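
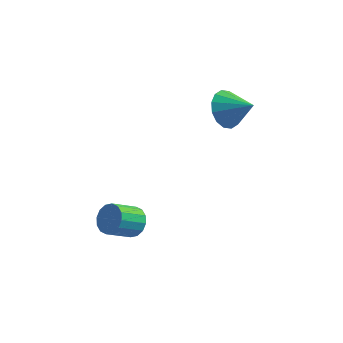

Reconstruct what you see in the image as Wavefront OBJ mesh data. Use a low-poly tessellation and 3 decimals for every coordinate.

v -2.676 -3.014 -3.058
v -2.312 -3.613 -3.377
v -3.079 -4.504 -2.581
v -3.444 -3.906 -2.262
v -2.093 -3.517 -3.058
v -2.86 -4.408 -2.262
v -2.03 -3.286 -2.74
v -2.797 -4.177 -1.943
v -2.141 -2.982 -2.506
v -2.908 -3.873 -1.71
v -2.395 -2.687 -2.421
v -3.162 -3.578 -1.624
v -2.724 -2.48 -2.506
v -3.491 -3.371 -1.71
v -3.041 -2.416 -2.739
v -3.808 -3.307 -1.943
v -3.26 -2.512 -3.058
v -4.027 -3.403 -2.262
v -3.323 -2.743 -3.377
v -4.09 -3.634 -2.58
v -3.212 -3.047 -3.61
v -3.979 -3.938 -2.814
v -2.958 -3.342 -3.696
v -3.725 -4.233 -2.899
v -2.629 -3.549 -3.61
v -3.396 -4.44 -2.814
v 0.401 0.329 2.495
v 0.918 0.317 1.639
v 1.639 0.071 3.245
v 0.927 0.811 1.794
v 0.795 1.176 2.137
v 0.558 1.314 2.576
v 0.279 1.188 2.993
v 0.032 0.832 3.277
v -0.115 0.341 3.351
v -0.124 -0.153 3.196
v 0.007 -0.517 2.853
v 0.245 -0.655 2.414
v 0.524 -0.529 1.997
v 0.77 -0.173 1.713
f 2 1 5
f 2 5 3
f 3 5 6
f 3 6 4
f 5 1 7
f 5 7 6
f 6 7 8
f 6 8 4
f 7 1 9
f 7 9 8
f 8 9 10
f 8 10 4
f 9 1 11
f 9 11 10
f 10 11 12
f 10 12 4
f 11 1 13
f 11 13 12
f 12 13 14
f 12 14 4
f 13 1 15
f 13 15 14
f 14 15 16
f 14 16 4
f 15 1 17
f 15 17 16
f 16 17 18
f 16 18 4
f 17 1 19
f 17 19 18
f 18 19 20
f 18 20 4
f 19 1 21
f 19 21 20
f 20 21 22
f 20 22 4
f 21 1 23
f 21 23 22
f 22 23 24
f 22 24 4
f 23 1 25
f 23 25 24
f 24 25 26
f 24 26 4
f 25 1 2
f 25 2 26
f 26 2 3
f 26 3 4
f 28 27 30
f 28 30 29
f 30 27 31
f 30 31 29
f 31 27 32
f 31 32 29
f 32 27 33
f 32 33 29
f 33 27 34
f 33 34 29
f 34 27 35
f 34 35 29
f 35 27 36
f 35 36 29
f 36 27 37
f 36 37 29
f 37 27 38
f 37 38 29
f 38 27 39
f 38 39 29
f 39 27 40
f 39 40 29
f 40 27 28
f 40 28 29



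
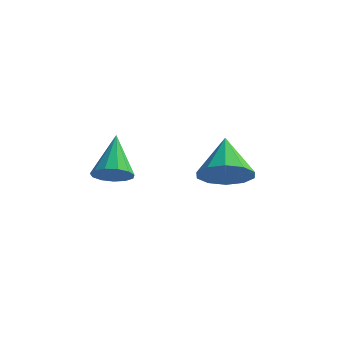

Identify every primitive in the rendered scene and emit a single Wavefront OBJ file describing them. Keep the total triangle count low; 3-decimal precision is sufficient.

v 3.783 0.319 0.245
v 4.742 0.48 0.516
v 3.277 1.601 1.275
v 4.621 0.834 0.017
v 4.18 0.991 -0.396
v 3.587 0.892 -0.564
v 3.069 0.574 -0.422
v 2.823 0.159 -0.026
v 2.944 -0.195 0.473
v 3.386 -0.353 0.886
v 3.979 -0.253 1.054
v 4.497 0.065 0.913
v -0.168 -0.03 -0.417
v 0.567 0.147 -0.344
v -0.612 1.33 0.757
v 0.419 0.38 -0.671
v 0.084 0.484 -0.917
v -0.331 0.424 -1.004
v -0.694 0.22 -0.905
v -0.891 -0.063 -0.651
v -0.858 -0.336 -0.322
v -0.606 -0.512 -0.024
v -0.215 -0.534 0.15
v 0.191 -0.397 0.144
v 0.482 -0.143 -0.04
f 2 1 4
f 2 4 3
f 4 1 5
f 4 5 3
f 5 1 6
f 5 6 3
f 6 1 7
f 6 7 3
f 7 1 8
f 7 8 3
f 8 1 9
f 8 9 3
f 9 1 10
f 9 10 3
f 10 1 11
f 10 11 3
f 11 1 12
f 11 12 3
f 12 1 2
f 12 2 3
f 14 13 16
f 14 16 15
f 16 13 17
f 16 17 15
f 17 13 18
f 17 18 15
f 18 13 19
f 18 19 15
f 19 13 20
f 19 20 15
f 20 13 21
f 20 21 15
f 21 13 22
f 21 22 15
f 22 13 23
f 22 23 15
f 23 13 24
f 23 24 15
f 24 13 25
f 24 25 15
f 25 13 14
f 25 14 15



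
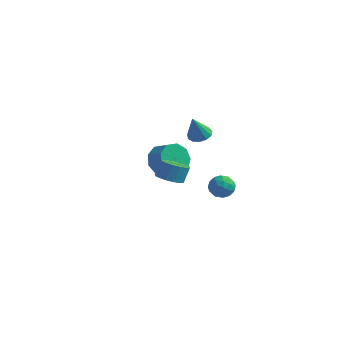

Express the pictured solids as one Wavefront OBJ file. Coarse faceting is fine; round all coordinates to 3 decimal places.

v -1.15 1.988 0.44
v -0.592 2.336 -0.379
v 0.348 2.099 0.162
v -0.21 1.752 0.98
v -0.719 2.875 0.078
v 0.221 2.638 0.619
v -1.048 2.999 0.705
v -0.108 2.762 1.245
v -1.425 2.65 1.207
v -0.484 2.414 1.748
v -1.673 1.992 1.35
v -0.733 1.755 1.891
v -1.676 1.332 1.067
v -0.736 1.095 1.608
v -1.434 0.979 0.491
v -0.494 0.742 1.031
v -1.058 1.098 -0.11
v -0.118 0.862 0.431
v -0.726 1.634 -0.453
v 0.214 1.398 0.087
v 2.71 -3.901 3.244
v 3.437 -4.15 3.286
v 3.538 -3.708 4.177
v 2.81 -3.459 4.136
v 3.465 -3.822 3.12
v 3.566 -3.38 4.011
v 3.321 -3.513 2.983
v 3.421 -3.07 3.874
v 3.036 -3.292 2.905
v 3.137 -2.849 3.796
v 2.677 -3.211 2.905
v 2.777 -2.768 3.797
v 2.325 -3.288 2.983
v 2.425 -2.845 3.874
v 2.061 -3.505 3.121
v 2.162 -3.063 4.012
v 1.946 -3.813 3.287
v 2.047 -3.371 4.178
v 2.006 -4.142 3.443
v 2.106 -3.699 4.334
v 2.227 -4.415 3.554
v 2.328 -3.973 4.445
v 2.559 -4.571 3.594
v 2.659 -4.128 4.485
v 2.925 -4.573 3.553
v 3.026 -4.13 4.445
v 3.242 -4.421 3.442
v 3.343 -3.979 4.334
v 1.904 2.131 -0.44
v 2.514 2.433 -0.839
v 2.666 1.227 0.039
v 3.276 1.529 -0.36
v 2.963 1.929 0.243
v 2.492 2.488 -0.053
v 2.688 1.172 -0.747
v 2.217 1.731 -1.043
v 2.998 1.84 -1.029
v 3.168 2.308 -0.417
v 2.012 1.352 -0.383
v 2.182 1.82 0.229
v 2.142 2.361 -0.682
v 3.038 1.299 -0.118
v 2.854 1.534 0.236
v 3.212 1.711 0.002
v 2.129 2.393 -0.22
v 2.487 2.571 -0.454
v 2.751 2.275 0.182
v 2.693 1.089 -0.346
v 3.051 1.267 -0.58
v 1.968 1.949 -0.802
v 2.326 2.126 -1.036
v 2.429 1.385 -0.982
v 2.785 2.191 -1.028
v 3.233 1.659 -0.746
v 2.888 1.45 -0.974
v 2.611 1.778 -1.148
v 2.885 2.465 -0.668
v 3.333 1.934 -0.386
v 3.149 2.169 -0.032
v 2.872 2.497 -0.206
v 3.17 2.117 -0.78
v 1.847 1.726 -0.414
v 2.295 1.195 -0.132
v 2.308 1.163 -0.594
v 2.031 1.491 -0.768
v 1.947 2.001 -0.054
v 2.395 1.469 0.228
v 2.569 1.882 0.348
v 2.292 2.21 0.174
v 2.01 1.543 -0.02
v 0.262 3.563 2.133
v 0.877 3.22 2.043
v 0.138 2.957 3.587
v 0.969 3.577 2.199
v 0.836 3.929 2.335
v 0.522 4.165 2.407
v 0.124 4.21 2.391
v -0.229 4.05 2.294
v -0.427 3.735 2.146
v -0.405 3.366 1.994
v -0.172 3.059 1.886
v 0.199 2.913 1.856
v 0.59 2.973 1.915
f 2 1 5
f 2 5 3
f 3 5 6
f 3 6 4
f 5 1 7
f 5 7 6
f 6 7 8
f 6 8 4
f 7 1 9
f 7 9 8
f 8 9 10
f 8 10 4
f 9 1 11
f 9 11 10
f 10 11 12
f 10 12 4
f 11 1 13
f 11 13 12
f 12 13 14
f 12 14 4
f 13 1 15
f 13 15 14
f 14 15 16
f 14 16 4
f 15 1 17
f 15 17 16
f 16 17 18
f 16 18 4
f 17 1 19
f 17 19 18
f 18 19 20
f 18 20 4
f 19 1 2
f 19 2 20
f 20 2 3
f 20 3 4
f 22 21 25
f 22 25 23
f 23 25 26
f 23 26 24
f 25 21 27
f 25 27 26
f 26 27 28
f 26 28 24
f 27 21 29
f 27 29 28
f 28 29 30
f 28 30 24
f 29 21 31
f 29 31 30
f 30 31 32
f 30 32 24
f 31 21 33
f 31 33 32
f 32 33 34
f 32 34 24
f 33 21 35
f 33 35 34
f 34 35 36
f 34 36 24
f 35 21 37
f 35 37 36
f 36 37 38
f 36 38 24
f 37 21 39
f 37 39 38
f 38 39 40
f 38 40 24
f 39 21 41
f 39 41 40
f 40 41 42
f 40 42 24
f 41 21 43
f 41 43 42
f 42 43 44
f 42 44 24
f 43 21 45
f 43 45 44
f 44 45 46
f 44 46 24
f 45 21 47
f 45 47 46
f 46 47 48
f 46 48 24
f 47 21 22
f 47 22 48
f 48 22 23
f 48 23 24
f 49 86 65
f 86 60 89
f 65 89 54
f 86 89 65
f 49 65 61
f 65 54 66
f 61 66 50
f 65 66 61
f 49 61 70
f 61 50 71
f 70 71 56
f 61 71 70
f 49 70 82
f 70 56 85
f 82 85 59
f 70 85 82
f 49 82 86
f 82 59 90
f 86 90 60
f 82 90 86
f 50 66 77
f 66 54 80
f 77 80 58
f 66 80 77
f 54 89 67
f 89 60 88
f 67 88 53
f 89 88 67
f 60 90 87
f 90 59 83
f 87 83 51
f 90 83 87
f 59 85 84
f 85 56 72
f 84 72 55
f 85 72 84
f 56 71 76
f 71 50 73
f 76 73 57
f 71 73 76
f 52 78 64
f 78 58 79
f 64 79 53
f 78 79 64
f 52 64 62
f 64 53 63
f 62 63 51
f 64 63 62
f 52 62 69
f 62 51 68
f 69 68 55
f 62 68 69
f 52 69 74
f 69 55 75
f 74 75 57
f 69 75 74
f 52 74 78
f 74 57 81
f 78 81 58
f 74 81 78
f 53 79 67
f 79 58 80
f 67 80 54
f 79 80 67
f 51 63 87
f 63 53 88
f 87 88 60
f 63 88 87
f 55 68 84
f 68 51 83
f 84 83 59
f 68 83 84
f 57 75 76
f 75 55 72
f 76 72 56
f 75 72 76
f 58 81 77
f 81 57 73
f 77 73 50
f 81 73 77
f 92 91 94
f 92 94 93
f 94 91 95
f 94 95 93
f 95 91 96
f 95 96 93
f 96 91 97
f 96 97 93
f 97 91 98
f 97 98 93
f 98 91 99
f 98 99 93
f 99 91 100
f 99 100 93
f 100 91 101
f 100 101 93
f 101 91 102
f 101 102 93
f 102 91 103
f 102 103 93
f 103 91 92
f 103 92 93



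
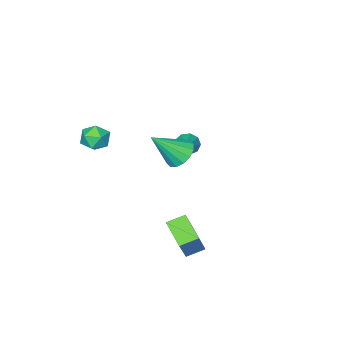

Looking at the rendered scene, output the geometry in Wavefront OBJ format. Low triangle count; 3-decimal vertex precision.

v 0.474 1.895 -5.128
v 0.177 0.685 -4.511
v -0.298 2.241 -4.821
v -0.595 1.031 -4.204
v 1.315 2.449 -3.636
v 1.018 1.239 -3.019
v 0.543 2.795 -3.329
v 0.246 1.585 -2.712
v -3.409 -2.589 -2.211
v -3.087 -3.05 -2.034
v -2.291 -1.471 -1.329
v -2.947 -2.912 -2.387
v -3.023 -2.622 -2.657
v -3.28 -2.317 -2.719
v -3.597 -2.139 -2.543
v -3.825 -2.171 -2.213
v -3.859 -2.399 -1.881
v -3.682 -2.716 -1.704
v -3.377 -2.973 -1.765
v 0.114 1.081 0.835
v 0.712 1.167 0.325
v 1.226 0.539 2.045
v 0.682 1.528 0.514
v 0.5 1.769 0.79
v 0.215 1.827 1.077
v -0.097 1.684 1.3
v -0.353 1.38 1.398
v -0.483 0.996 1.345
v -0.453 0.635 1.156
v -0.271 0.393 0.88
v 0.014 0.336 0.593
v 0.326 0.479 0.37
v 0.581 0.783 0.272
v 0.522 -3.087 0.098
v 0.897 -2.795 -0.478
v 1.283 -4.025 0.118
v 1.658 -3.733 -0.458
v 1.683 -3.402 0.21
v 1.213 -2.822 0.198
v 0.967 -3.998 -0.558
v 0.497 -3.418 -0.57
v 1.172 -3.358 -0.883
v 1.615 -2.99 -0.408
v 0.565 -3.83 0.048
v 1.008 -3.462 0.523
f 2 4 1
f 5 2 1
f 1 4 3
f 3 5 1
f 2 8 4
f 6 2 5
f 6 8 2
f 4 8 3
f 7 5 3
f 3 8 7
f 7 6 5
f 8 6 7
f 10 9 12
f 10 12 11
f 12 9 13
f 12 13 11
f 13 9 14
f 13 14 11
f 14 9 15
f 14 15 11
f 15 9 16
f 15 16 11
f 16 9 17
f 16 17 11
f 17 9 18
f 17 18 11
f 18 9 19
f 18 19 11
f 19 9 10
f 19 10 11
f 21 20 23
f 21 23 22
f 23 20 24
f 23 24 22
f 24 20 25
f 24 25 22
f 25 20 26
f 25 26 22
f 26 20 27
f 26 27 22
f 27 20 28
f 27 28 22
f 28 20 29
f 28 29 22
f 29 20 30
f 29 30 22
f 30 20 31
f 30 31 22
f 31 20 32
f 31 32 22
f 32 20 33
f 32 33 22
f 33 20 21
f 33 21 22
f 34 45 39
f 34 39 35
f 34 35 41
f 34 41 44
f 34 44 45
f 35 39 43
f 39 45 38
f 45 44 36
f 44 41 40
f 41 35 42
f 37 43 38
f 37 38 36
f 37 36 40
f 37 40 42
f 37 42 43
f 38 43 39
f 36 38 45
f 40 36 44
f 42 40 41
f 43 42 35



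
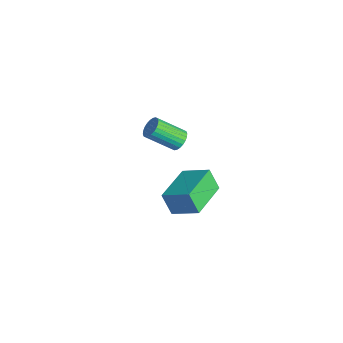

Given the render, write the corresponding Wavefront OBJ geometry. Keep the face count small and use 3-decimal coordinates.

v -3.709 3.906 0.261
v -3.169 3.892 0.472
v -3.591 2.66 1.47
v -4.131 2.674 1.259
v -3.268 4.039 0.612
v -3.689 2.808 1.61
v -3.433 4.166 0.699
v -3.855 2.935 1.697
v -3.641 4.254 0.72
v -4.062 3.023 1.718
v -3.859 4.288 0.67
v -4.28 3.057 1.668
v -4.054 4.265 0.558
v -4.476 3.033 1.556
v -4.197 4.186 0.401
v -4.619 2.955 1.399
v -4.266 4.065 0.223
v -4.687 2.834 1.221
v -4.249 3.92 0.05
v -4.671 2.688 1.048
v -4.151 3.772 -0.09
v -4.572 2.541 0.908
v -3.985 3.645 -0.177
v -4.407 2.414 0.821
v -3.778 3.557 -0.198
v -4.199 2.326 0.8
v -3.56 3.523 -0.148
v -3.981 2.292 0.85
v -3.364 3.547 -0.036
v -3.786 2.315 0.962
v -3.221 3.625 0.121
v -3.643 2.394 1.119
v -3.153 3.746 0.299
v -3.574 2.515 1.297
v 0.398 3.074 1.03
v -0.029 2.772 2.042
v 1.253 3.998 1.666
v 0.825 3.695 2.679
v 1.815 1.645 1.201
v 1.387 1.342 2.214
v 2.669 2.568 1.838
v 2.242 2.266 2.85
f 2 1 5
f 2 5 3
f 3 5 6
f 3 6 4
f 5 1 7
f 5 7 6
f 6 7 8
f 6 8 4
f 7 1 9
f 7 9 8
f 8 9 10
f 8 10 4
f 9 1 11
f 9 11 10
f 10 11 12
f 10 12 4
f 11 1 13
f 11 13 12
f 12 13 14
f 12 14 4
f 13 1 15
f 13 15 14
f 14 15 16
f 14 16 4
f 15 1 17
f 15 17 16
f 16 17 18
f 16 18 4
f 17 1 19
f 17 19 18
f 18 19 20
f 18 20 4
f 19 1 21
f 19 21 20
f 20 21 22
f 20 22 4
f 21 1 23
f 21 23 22
f 22 23 24
f 22 24 4
f 23 1 25
f 23 25 24
f 24 25 26
f 24 26 4
f 25 1 27
f 25 27 26
f 26 27 28
f 26 28 4
f 27 1 29
f 27 29 28
f 28 29 30
f 28 30 4
f 29 1 31
f 29 31 30
f 30 31 32
f 30 32 4
f 31 1 33
f 31 33 32
f 32 33 34
f 32 34 4
f 33 1 2
f 33 2 34
f 34 2 3
f 34 3 4
f 36 38 35
f 39 36 35
f 35 38 37
f 37 39 35
f 36 42 38
f 40 36 39
f 40 42 36
f 38 42 37
f 41 39 37
f 37 42 41
f 41 40 39
f 42 40 41



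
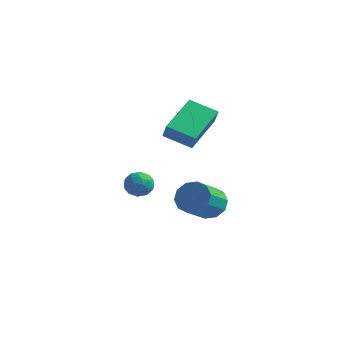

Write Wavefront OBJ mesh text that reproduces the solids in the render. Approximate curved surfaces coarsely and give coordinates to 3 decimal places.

v 1.407 0.199 -3.157
v 2.196 0.352 -2.881
v 2.143 -0.985 -1.987
v 1.353 -1.139 -2.263
v 1.86 0.586 -2.551
v 1.807 -0.752 -1.657
v 1.351 0.672 -2.453
v 1.298 -0.666 -1.559
v 0.863 0.577 -2.624
v 0.81 -0.761 -1.729
v 0.583 0.338 -2.998
v 0.53 -1 -2.104
v 0.617 0.045 -3.433
v 0.564 -1.292 -2.539
v 0.953 -0.188 -3.763
v 0.9 -1.526 -2.869
v 1.462 -0.274 -3.861
v 1.409 -1.612 -2.967
v 1.95 -0.179 -3.691
v 1.897 -1.517 -2.796
v 2.23 0.06 -3.316
v 2.177 -1.278 -2.422
v 0.331 -2.727 -1.175
v 0.587 -3.002 -0.616
v -0.367 -3.558 -1.264
v -0.111 -3.833 -0.705
v -0.468 -3.264 -0.667
v -0.037 -2.751 -0.612
v 0.257 -3.809 -1.268
v 0.688 -3.296 -1.213
v 0.541 -3.671 -0.674
v 0.093 -3.334 -0.303
v 0.127 -3.226 -1.577
v -0.321 -2.889 -1.206
v 0.52 -2.792 -0.888
v -0.3 -3.768 -0.992
v -0.51 -3.434 -0.97
v -0.36 -3.596 -0.641
v 0.153 -2.644 -0.885
v 0.304 -2.806 -0.557
v -0.316 -2.96 -0.586
v -0.084 -3.754 -1.323
v 0.067 -3.916 -0.995
v 0.58 -2.964 -1.239
v 0.73 -3.126 -0.91
v 0.536 -3.6 -1.294
v 0.644 -3.347 -0.594
v 0.234 -3.835 -0.646
v 0.45 -3.821 -0.977
v 0.704 -3.519 -0.945
v 0.381 -3.149 -0.375
v -0.03 -3.637 -0.427
v -0.24 -3.303 -0.405
v 0.014 -3.001 -0.372
v 0.354 -3.542 -0.409
v 0.25 -2.923 -1.453
v -0.161 -3.411 -1.505
v 0.206 -3.559 -1.508
v 0.46 -3.257 -1.475
v -0.014 -2.725 -1.234
v -0.424 -3.213 -1.286
v -0.484 -3.041 -0.935
v -0.23 -2.739 -0.903
v -0.134 -3.018 -1.471
v 0.499 -2.079 1.435
v 0.463 -0.195 2.266
v 1.736 -1.832 0.927
v 1.7 0.053 1.758
v 0.86 -2.393 2.162
v 0.824 -0.508 2.993
v 2.097 -2.145 1.654
v 2.061 -0.261 2.485
f 2 1 5
f 2 5 3
f 3 5 6
f 3 6 4
f 5 1 7
f 5 7 6
f 6 7 8
f 6 8 4
f 7 1 9
f 7 9 8
f 8 9 10
f 8 10 4
f 9 1 11
f 9 11 10
f 10 11 12
f 10 12 4
f 11 1 13
f 11 13 12
f 12 13 14
f 12 14 4
f 13 1 15
f 13 15 14
f 14 15 16
f 14 16 4
f 15 1 17
f 15 17 16
f 16 17 18
f 16 18 4
f 17 1 19
f 17 19 18
f 18 19 20
f 18 20 4
f 19 1 21
f 19 21 20
f 20 21 22
f 20 22 4
f 21 1 2
f 21 2 22
f 22 2 3
f 22 3 4
f 23 60 39
f 60 34 63
f 39 63 28
f 60 63 39
f 23 39 35
f 39 28 40
f 35 40 24
f 39 40 35
f 23 35 44
f 35 24 45
f 44 45 30
f 35 45 44
f 23 44 56
f 44 30 59
f 56 59 33
f 44 59 56
f 23 56 60
f 56 33 64
f 60 64 34
f 56 64 60
f 24 40 51
f 40 28 54
f 51 54 32
f 40 54 51
f 28 63 41
f 63 34 62
f 41 62 27
f 63 62 41
f 34 64 61
f 64 33 57
f 61 57 25
f 64 57 61
f 33 59 58
f 59 30 46
f 58 46 29
f 59 46 58
f 30 45 50
f 45 24 47
f 50 47 31
f 45 47 50
f 26 52 38
f 52 32 53
f 38 53 27
f 52 53 38
f 26 38 36
f 38 27 37
f 36 37 25
f 38 37 36
f 26 36 43
f 36 25 42
f 43 42 29
f 36 42 43
f 26 43 48
f 43 29 49
f 48 49 31
f 43 49 48
f 26 48 52
f 48 31 55
f 52 55 32
f 48 55 52
f 27 53 41
f 53 32 54
f 41 54 28
f 53 54 41
f 25 37 61
f 37 27 62
f 61 62 34
f 37 62 61
f 29 42 58
f 42 25 57
f 58 57 33
f 42 57 58
f 31 49 50
f 49 29 46
f 50 46 30
f 49 46 50
f 32 55 51
f 55 31 47
f 51 47 24
f 55 47 51
f 66 68 65
f 69 66 65
f 65 68 67
f 67 69 65
f 66 72 68
f 70 66 69
f 70 72 66
f 68 72 67
f 71 69 67
f 67 72 71
f 71 70 69
f 72 70 71



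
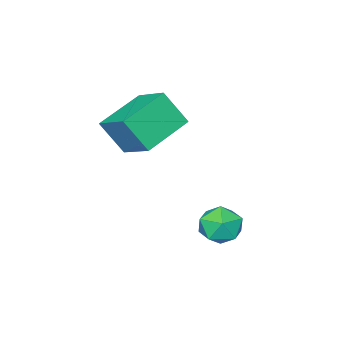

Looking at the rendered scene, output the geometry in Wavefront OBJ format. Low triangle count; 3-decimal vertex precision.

v -0.736 -2.964 0.299
v -0.215 -3.747 1.691
v -0.567 -1.393 1.121
v -0.047 -2.177 2.512
v 1.327 -2.823 -0.392
v 1.847 -3.607 0.999
v 1.495 -1.253 0.429
v 2.016 -2.036 1.821
v 0.895 2.005 -2.139
v 1.267 1.699 -2.953
v -0.367 1.181 -2.407
v 0.005 0.875 -3.221
v 0.371 0.59 -2.396
v 1.151 1.099 -2.231
v -0.251 1.781 -3.129
v 0.529 2.29 -2.964
v 0.559 1.56 -3.565
v 0.944 0.824 -3.112
v -0.044 2.056 -2.248
v 0.341 1.32 -1.795
f 2 4 1
f 5 2 1
f 1 4 3
f 3 5 1
f 2 8 4
f 6 2 5
f 6 8 2
f 4 8 3
f 7 5 3
f 3 8 7
f 7 6 5
f 8 6 7
f 9 20 14
f 9 14 10
f 9 10 16
f 9 16 19
f 9 19 20
f 10 14 18
f 14 20 13
f 20 19 11
f 19 16 15
f 16 10 17
f 12 18 13
f 12 13 11
f 12 11 15
f 12 15 17
f 12 17 18
f 13 18 14
f 11 13 20
f 15 11 19
f 17 15 16
f 18 17 10



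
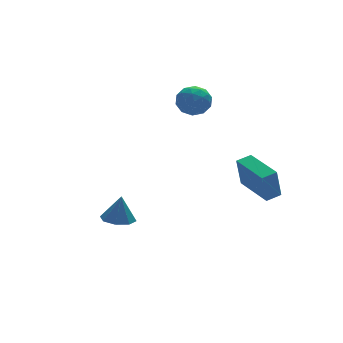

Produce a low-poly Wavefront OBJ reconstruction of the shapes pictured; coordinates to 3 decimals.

v 2.244 -3.478 -1.101
v 1.949 -3.556 0.49
v 2.028 -1.38 -1.039
v 1.733 -1.458 0.552
v 3.027 -3.402 -0.952
v 2.732 -3.48 0.639
v 2.811 -1.304 -0.89
v 2.516 -1.382 0.701
v 0.994 3.255 2.402
v 1.286 3.667 1.627
v 2.394 2.813 2.693
v 2.686 3.225 1.918
v 2.393 3.736 2.632
v 1.528 4.009 2.452
v 2.152 2.471 1.868
v 1.287 2.744 1.688
v 2.002 3.183 1.297
v 2.15 3.965 1.769
v 1.53 2.515 2.551
v 1.678 3.297 3.023
v 1.017 3.5 1.988
v 2.663 2.98 2.332
v 2.491 3.28 2.751
v 2.662 3.523 2.295
v 1.159 3.701 2.473
v 1.331 3.943 2.018
v 1.981 3.984 2.609
v 2.349 2.537 2.302
v 2.521 2.779 1.847
v 1.018 2.957 2.025
v 1.189 3.2 1.569
v 1.699 2.496 1.711
v 1.609 3.458 1.339
v 2.432 3.198 1.511
v 2.119 2.754 1.481
v 1.61 2.915 1.375
v 1.697 3.917 1.617
v 2.52 3.657 1.788
v 2.347 3.957 2.208
v 1.839 4.118 2.102
v 2.118 3.632 1.423
v 1.16 2.823 2.532
v 1.983 2.563 2.703
v 1.841 2.362 2.218
v 1.333 2.523 2.112
v 1.248 3.282 2.809
v 2.071 3.022 2.981
v 2.07 3.565 2.945
v 1.561 3.726 2.839
v 1.562 2.848 2.897
v -3.136 0.837 -3.337
v -2.319 1.012 -3.491
v -2.904 0.963 -1.963
v -2.689 1.547 -3.478
v -3.322 1.666 -3.382
v -3.845 1.299 -3.26
v -3.953 0.662 -3.184
v -3.583 0.128 -3.197
v -2.95 0.009 -3.293
v -2.427 0.375 -3.415
f 2 4 1
f 5 2 1
f 1 4 3
f 3 5 1
f 2 8 4
f 6 2 5
f 6 8 2
f 4 8 3
f 7 5 3
f 3 8 7
f 7 6 5
f 8 6 7
f 9 46 25
f 46 20 49
f 25 49 14
f 46 49 25
f 9 25 21
f 25 14 26
f 21 26 10
f 25 26 21
f 9 21 30
f 21 10 31
f 30 31 16
f 21 31 30
f 9 30 42
f 30 16 45
f 42 45 19
f 30 45 42
f 9 42 46
f 42 19 50
f 46 50 20
f 42 50 46
f 10 26 37
f 26 14 40
f 37 40 18
f 26 40 37
f 14 49 27
f 49 20 48
f 27 48 13
f 49 48 27
f 20 50 47
f 50 19 43
f 47 43 11
f 50 43 47
f 19 45 44
f 45 16 32
f 44 32 15
f 45 32 44
f 16 31 36
f 31 10 33
f 36 33 17
f 31 33 36
f 12 38 24
f 38 18 39
f 24 39 13
f 38 39 24
f 12 24 22
f 24 13 23
f 22 23 11
f 24 23 22
f 12 22 29
f 22 11 28
f 29 28 15
f 22 28 29
f 12 29 34
f 29 15 35
f 34 35 17
f 29 35 34
f 12 34 38
f 34 17 41
f 38 41 18
f 34 41 38
f 13 39 27
f 39 18 40
f 27 40 14
f 39 40 27
f 11 23 47
f 23 13 48
f 47 48 20
f 23 48 47
f 15 28 44
f 28 11 43
f 44 43 19
f 28 43 44
f 17 35 36
f 35 15 32
f 36 32 16
f 35 32 36
f 18 41 37
f 41 17 33
f 37 33 10
f 41 33 37
f 52 51 54
f 52 54 53
f 54 51 55
f 54 55 53
f 55 51 56
f 55 56 53
f 56 51 57
f 56 57 53
f 57 51 58
f 57 58 53
f 58 51 59
f 58 59 53
f 59 51 60
f 59 60 53
f 60 51 52
f 60 52 53



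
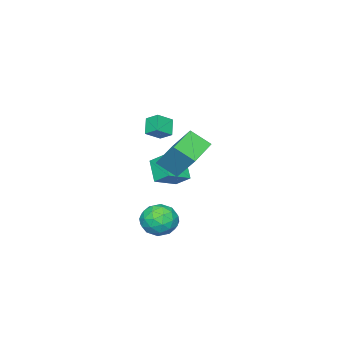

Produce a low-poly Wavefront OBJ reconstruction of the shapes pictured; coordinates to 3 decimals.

v -1.451 -0.364 -2.479
v -0.754 0.385 -2.289
v -0.486 -0.945 -3.731
v 0.211 -0.196 -3.541
v 0.076 -0.966 -2.855
v -0.52 -0.607 -2.081
v -0.72 0.047 -3.939
v -1.316 0.406 -3.165
v -0.302 0.64 -3.192
v 0.19 0.013 -2.522
v -1.43 -0.573 -3.498
v -0.938 -1.2 -2.828
v -1.187 0.061 -2.274
v -0.053 -0.621 -3.746
v -0.132 -1.075 -3.342
v 0.278 -0.634 -3.231
v -1.05 -0.522 -2.152
v -0.64 -0.081 -2.04
v -0.152 -0.876 -2.373
v -0.6 -0.479 -3.98
v -0.19 -0.038 -3.868
v -1.518 0.074 -2.789
v -1.108 0.515 -2.678
v -1.088 0.316 -3.647
v -0.512 0.652 -2.693
v 0.055 0.31 -3.429
v -0.492 0.453 -3.663
v -0.843 0.664 -3.208
v -0.223 0.284 -2.299
v 0.344 -0.058 -3.035
v 0.265 -0.511 -2.632
v -0.086 -0.3 -2.177
v 0.043 0.433 -2.83
v -1.584 -0.502 -2.985
v -1.017 -0.844 -3.721
v -1.154 -0.26 -3.843
v -1.505 -0.049 -3.388
v -1.295 -0.87 -2.591
v -0.728 -1.212 -3.327
v -0.397 -1.224 -2.812
v -0.748 -1.013 -2.357
v -1.283 -0.993 -3.19
v -1.863 -0.435 1.571
v -1.649 0.817 3.064
v -2.245 0.551 0.798
v -2.032 1.803 2.291
v -0.228 -0.163 1.109
v -0.015 1.089 2.602
v -0.611 0.823 0.336
v -0.397 2.075 1.829
v -3.62 -1.588 -2.103
v -4.256 -2.395 -1.123
v -3.708 -0.745 -1.466
v -4.344 -1.552 -0.486
v -2.276 -1.908 -1.494
v -2.912 -2.715 -0.514
v -2.364 -1.065 -0.857
v -3 -1.872 0.123
v -1.293 -0.684 3.269
v -0.504 -0.98 3.788
v -1.311 0.025 3.7
v -0.522 -0.271 4.219
v -0.678 -0.249 2.581
v 0.111 -0.545 3.1
v -0.696 0.46 3.012
v 0.093 0.164 3.531
f 1 38 17
f 38 12 41
f 17 41 6
f 38 41 17
f 1 17 13
f 17 6 18
f 13 18 2
f 17 18 13
f 1 13 22
f 13 2 23
f 22 23 8
f 13 23 22
f 1 22 34
f 22 8 37
f 34 37 11
f 22 37 34
f 1 34 38
f 34 11 42
f 38 42 12
f 34 42 38
f 2 18 29
f 18 6 32
f 29 32 10
f 18 32 29
f 6 41 19
f 41 12 40
f 19 40 5
f 41 40 19
f 12 42 39
f 42 11 35
f 39 35 3
f 42 35 39
f 11 37 36
f 37 8 24
f 36 24 7
f 37 24 36
f 8 23 28
f 23 2 25
f 28 25 9
f 23 25 28
f 4 30 16
f 30 10 31
f 16 31 5
f 30 31 16
f 4 16 14
f 16 5 15
f 14 15 3
f 16 15 14
f 4 14 21
f 14 3 20
f 21 20 7
f 14 20 21
f 4 21 26
f 21 7 27
f 26 27 9
f 21 27 26
f 4 26 30
f 26 9 33
f 30 33 10
f 26 33 30
f 5 31 19
f 31 10 32
f 19 32 6
f 31 32 19
f 3 15 39
f 15 5 40
f 39 40 12
f 15 40 39
f 7 20 36
f 20 3 35
f 36 35 11
f 20 35 36
f 9 27 28
f 27 7 24
f 28 24 8
f 27 24 28
f 10 33 29
f 33 9 25
f 29 25 2
f 33 25 29
f 44 46 43
f 47 44 43
f 43 46 45
f 45 47 43
f 44 50 46
f 48 44 47
f 48 50 44
f 46 50 45
f 49 47 45
f 45 50 49
f 49 48 47
f 50 48 49
f 52 54 51
f 55 52 51
f 51 54 53
f 53 55 51
f 52 58 54
f 56 52 55
f 56 58 52
f 54 58 53
f 57 55 53
f 53 58 57
f 57 56 55
f 58 56 57
f 60 62 59
f 63 60 59
f 59 62 61
f 61 63 59
f 60 66 62
f 64 60 63
f 64 66 60
f 62 66 61
f 65 63 61
f 61 66 65
f 65 64 63
f 66 64 65



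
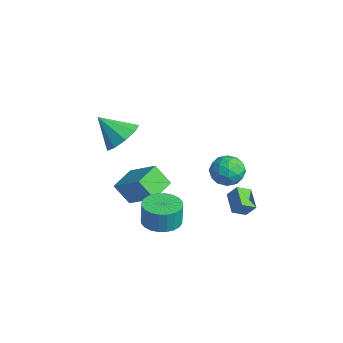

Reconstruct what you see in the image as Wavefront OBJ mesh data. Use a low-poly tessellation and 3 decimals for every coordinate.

v 0.816 -0.515 -3.104
v 1.68 0.043 -3.149
v 1.728 0.074 -1.84
v 0.864 -0.485 -1.796
v 1.401 0.332 -3.145
v 1.448 0.363 -1.837
v 1.032 0.491 -3.136
v 1.079 0.522 -1.827
v 0.63 0.498 -3.121
v 0.678 0.528 -1.813
v 0.257 0.35 -3.104
v 0.304 0.38 -1.796
v -0.031 0.07 -3.087
v 0.016 0.101 -1.779
v -0.19 -0.299 -3.073
v -0.143 -0.268 -1.764
v -0.196 -0.701 -3.063
v -0.149 -0.67 -1.755
v -0.048 -1.074 -3.06
v -0 -1.043 -1.751
v 0.232 -1.363 -3.063
v 0.279 -1.332 -1.755
v 0.601 -1.522 -3.073
v 0.648 -1.491 -1.764
v 1.002 -1.528 -3.087
v 1.05 -1.498 -1.779
v 1.376 -1.38 -3.104
v 1.423 -1.35 -1.796
v 1.664 -1.101 -3.121
v 1.711 -1.07 -1.813
v 1.823 -0.732 -3.136
v 1.87 -0.701 -1.827
v 1.829 -0.33 -3.145
v 1.876 -0.299 -1.837
v 2.428 2.189 1.389
v 2.989 2.493 2.073
v 3.471 1.167 0.987
v 4.032 1.471 1.671
v 3.244 1.012 1.881
v 2.6 1.644 2.13
v 3.86 2.016 0.93
v 3.216 2.648 1.179
v 3.875 2.386 1.79
v 3.494 1.766 2.378
v 2.966 1.894 0.682
v 2.585 1.274 1.27
v 2.617 2.43 1.766
v 3.843 1.23 1.294
v 3.38 0.96 1.417
v 3.71 1.139 1.819
v 2.388 1.931 1.8
v 2.718 2.11 2.202
v 2.868 1.24 2.089
v 3.742 1.55 0.858
v 4.072 1.729 1.26
v 2.75 2.521 1.241
v 3.08 2.7 1.643
v 3.592 2.42 0.971
v 3.467 2.546 2.002
v 4.08 1.946 1.765
v 3.979 2.266 1.33
v 3.601 2.637 1.476
v 3.244 2.182 2.347
v 3.857 1.581 2.111
v 3.393 1.312 2.235
v 3.015 1.683 2.381
v 3.764 2.119 2.181
v 2.603 2.079 0.949
v 3.216 1.478 0.713
v 3.445 1.977 0.679
v 3.067 2.348 0.825
v 2.38 1.714 1.295
v 2.993 1.114 1.058
v 2.859 1.023 1.584
v 2.481 1.394 1.73
v 2.696 1.541 0.879
v 1.803 2.871 -2.921
v 0.652 3.185 -2.456
v 1.844 3.651 -3.347
v 0.694 3.965 -2.882
v 2.186 3.235 -2.218
v 1.036 3.549 -1.753
v 2.228 4.015 -2.644
v 1.077 4.329 -2.179
v -3.341 0.572 -3.769
v -3.932 -0.02 -2.647
v -1.779 1.262 -2.582
v -2.37 0.669 -1.46
v -2.57 -0.709 -4.04
v -3.161 -1.302 -2.918
v -1.008 -0.02 -2.853
v -1.599 -0.612 -1.731
v -0.108 -2.119 3.011
v 0.819 -2.377 3.501
v -0.992 -3.021 4.209
v 0.553 -1.746 3.779
v -0.023 -1.29 3.698
v -0.638 -1.222 3.295
v -1.006 -1.574 2.76
v -0.953 -2.181 2.342
v -0.506 -2.759 2.237
v 0.128 -3.038 2.494
v 0.651 -2.887 2.994
f 2 1 5
f 2 5 3
f 3 5 6
f 3 6 4
f 5 1 7
f 5 7 6
f 6 7 8
f 6 8 4
f 7 1 9
f 7 9 8
f 8 9 10
f 8 10 4
f 9 1 11
f 9 11 10
f 10 11 12
f 10 12 4
f 11 1 13
f 11 13 12
f 12 13 14
f 12 14 4
f 13 1 15
f 13 15 14
f 14 15 16
f 14 16 4
f 15 1 17
f 15 17 16
f 16 17 18
f 16 18 4
f 17 1 19
f 17 19 18
f 18 19 20
f 18 20 4
f 19 1 21
f 19 21 20
f 20 21 22
f 20 22 4
f 21 1 23
f 21 23 22
f 22 23 24
f 22 24 4
f 23 1 25
f 23 25 24
f 24 25 26
f 24 26 4
f 25 1 27
f 25 27 26
f 26 27 28
f 26 28 4
f 27 1 29
f 27 29 28
f 28 29 30
f 28 30 4
f 29 1 31
f 29 31 30
f 30 31 32
f 30 32 4
f 31 1 33
f 31 33 32
f 32 33 34
f 32 34 4
f 33 1 2
f 33 2 34
f 34 2 3
f 34 3 4
f 35 72 51
f 72 46 75
f 51 75 40
f 72 75 51
f 35 51 47
f 51 40 52
f 47 52 36
f 51 52 47
f 35 47 56
f 47 36 57
f 56 57 42
f 47 57 56
f 35 56 68
f 56 42 71
f 68 71 45
f 56 71 68
f 35 68 72
f 68 45 76
f 72 76 46
f 68 76 72
f 36 52 63
f 52 40 66
f 63 66 44
f 52 66 63
f 40 75 53
f 75 46 74
f 53 74 39
f 75 74 53
f 46 76 73
f 76 45 69
f 73 69 37
f 76 69 73
f 45 71 70
f 71 42 58
f 70 58 41
f 71 58 70
f 42 57 62
f 57 36 59
f 62 59 43
f 57 59 62
f 38 64 50
f 64 44 65
f 50 65 39
f 64 65 50
f 38 50 48
f 50 39 49
f 48 49 37
f 50 49 48
f 38 48 55
f 48 37 54
f 55 54 41
f 48 54 55
f 38 55 60
f 55 41 61
f 60 61 43
f 55 61 60
f 38 60 64
f 60 43 67
f 64 67 44
f 60 67 64
f 39 65 53
f 65 44 66
f 53 66 40
f 65 66 53
f 37 49 73
f 49 39 74
f 73 74 46
f 49 74 73
f 41 54 70
f 54 37 69
f 70 69 45
f 54 69 70
f 43 61 62
f 61 41 58
f 62 58 42
f 61 58 62
f 44 67 63
f 67 43 59
f 63 59 36
f 67 59 63
f 78 80 77
f 81 78 77
f 77 80 79
f 79 81 77
f 78 84 80
f 82 78 81
f 82 84 78
f 80 84 79
f 83 81 79
f 79 84 83
f 83 82 81
f 84 82 83
f 86 88 85
f 89 86 85
f 85 88 87
f 87 89 85
f 86 92 88
f 90 86 89
f 90 92 86
f 88 92 87
f 91 89 87
f 87 92 91
f 91 90 89
f 92 90 91
f 94 93 96
f 94 96 95
f 96 93 97
f 96 97 95
f 97 93 98
f 97 98 95
f 98 93 99
f 98 99 95
f 99 93 100
f 99 100 95
f 100 93 101
f 100 101 95
f 101 93 102
f 101 102 95
f 102 93 103
f 102 103 95
f 103 93 94
f 103 94 95



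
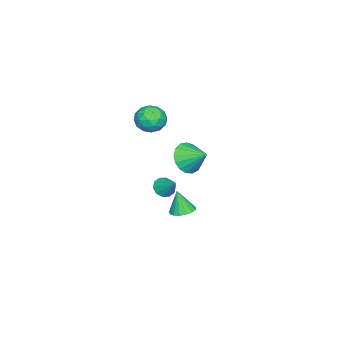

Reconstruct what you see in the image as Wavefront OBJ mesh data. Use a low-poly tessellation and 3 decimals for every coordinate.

v 2.661 0.181 1.973
v 3.024 0.609 1.158
v 2.899 1.339 2.687
v 2.562 0.713 1.144
v 2.123 0.694 1.32
v 1.807 0.559 1.646
v 1.686 0.336 2.047
v 1.789 0.079 2.431
v 2.092 -0.156 2.71
v 2.525 -0.313 2.821
v 2.989 -0.357 2.737
v 3.379 -0.277 2.479
v 3.603 -0.093 2.104
v 3.612 0.154 1.7
v 3.403 0.408 1.359
v -1.629 -3.182 -3.777
v -1.109 -3.06 -4.198
v -1.091 -2.258 -2.843
v -1.417 -2.788 -4.289
v -1.805 -2.667 -4.185
v -2.127 -2.742 -3.925
v -2.258 -2.986 -3.608
v -2.149 -3.304 -3.357
v -1.842 -3.576 -3.265
v -1.453 -3.697 -3.37
v -1.132 -3.621 -3.63
v -1 -3.378 -3.946
v 0.939 -2.36 2.901
v 1.382 -1.648 3.266
v 1.638 -3.272 3.834
v 2.081 -2.56 4.199
v 1.18 -2.656 4.331
v 0.749 -2.092 3.754
v 2.271 -2.828 3.346
v 1.84 -2.264 2.769
v 2.205 -1.937 3.541
v 1.531 -1.831 4.15
v 1.489 -3.089 2.95
v 0.815 -2.983 3.559
v 1.099 -1.924 3.002
v 1.921 -2.996 4.098
v 1.392 -3.053 4.176
v 1.652 -2.634 4.391
v 0.727 -2.185 3.289
v 0.987 -1.766 3.503
v 0.869 -2.359 4.129
v 2.033 -3.154 3.597
v 2.293 -2.735 3.811
v 1.368 -2.286 2.709
v 1.628 -1.867 2.924
v 2.151 -2.561 2.971
v 1.843 -1.675 3.378
v 2.254 -2.211 3.926
v 2.366 -2.369 3.425
v 2.112 -2.037 3.086
v 1.447 -1.612 3.736
v 1.858 -2.149 4.284
v 1.329 -2.205 4.362
v 1.075 -1.874 4.023
v 1.931 -1.782 3.898
v 1.162 -2.771 2.816
v 1.573 -3.308 3.364
v 1.945 -3.046 3.077
v 1.691 -2.715 2.738
v 0.766 -2.709 3.174
v 1.177 -3.245 3.722
v 0.908 -2.883 4.014
v 0.654 -2.551 3.675
v 1.089 -3.138 3.202
v 3.902 0.463 -1.122
v 4.581 0.296 -1.133
v 3.838 0.117 0.202
v 4.58 0.62 -1.049
v 4.423 0.908 -0.981
v 4.147 1.094 -0.945
v 3.814 1.136 -0.95
v 3.502 1.023 -0.995
v 3.281 0.782 -1.068
v 3.202 0.468 -1.154
v 3.284 0.153 -1.233
v 3.507 -0.092 -1.286
v 3.82 -0.209 -1.301
v 4.152 -0.172 -1.276
v 4.427 0.01 -1.215
f 2 1 4
f 2 4 3
f 4 1 5
f 4 5 3
f 5 1 6
f 5 6 3
f 6 1 7
f 6 7 3
f 7 1 8
f 7 8 3
f 8 1 9
f 8 9 3
f 9 1 10
f 9 10 3
f 10 1 11
f 10 11 3
f 11 1 12
f 11 12 3
f 12 1 13
f 12 13 3
f 13 1 14
f 13 14 3
f 14 1 15
f 14 15 3
f 15 1 2
f 15 2 3
f 17 16 19
f 17 19 18
f 19 16 20
f 19 20 18
f 20 16 21
f 20 21 18
f 21 16 22
f 21 22 18
f 22 16 23
f 22 23 18
f 23 16 24
f 23 24 18
f 24 16 25
f 24 25 18
f 25 16 26
f 25 26 18
f 26 16 27
f 26 27 18
f 27 16 17
f 27 17 18
f 28 65 44
f 65 39 68
f 44 68 33
f 65 68 44
f 28 44 40
f 44 33 45
f 40 45 29
f 44 45 40
f 28 40 49
f 40 29 50
f 49 50 35
f 40 50 49
f 28 49 61
f 49 35 64
f 61 64 38
f 49 64 61
f 28 61 65
f 61 38 69
f 65 69 39
f 61 69 65
f 29 45 56
f 45 33 59
f 56 59 37
f 45 59 56
f 33 68 46
f 68 39 67
f 46 67 32
f 68 67 46
f 39 69 66
f 69 38 62
f 66 62 30
f 69 62 66
f 38 64 63
f 64 35 51
f 63 51 34
f 64 51 63
f 35 50 55
f 50 29 52
f 55 52 36
f 50 52 55
f 31 57 43
f 57 37 58
f 43 58 32
f 57 58 43
f 31 43 41
f 43 32 42
f 41 42 30
f 43 42 41
f 31 41 48
f 41 30 47
f 48 47 34
f 41 47 48
f 31 48 53
f 48 34 54
f 53 54 36
f 48 54 53
f 31 53 57
f 53 36 60
f 57 60 37
f 53 60 57
f 32 58 46
f 58 37 59
f 46 59 33
f 58 59 46
f 30 42 66
f 42 32 67
f 66 67 39
f 42 67 66
f 34 47 63
f 47 30 62
f 63 62 38
f 47 62 63
f 36 54 55
f 54 34 51
f 55 51 35
f 54 51 55
f 37 60 56
f 60 36 52
f 56 52 29
f 60 52 56
f 71 70 73
f 71 73 72
f 73 70 74
f 73 74 72
f 74 70 75
f 74 75 72
f 75 70 76
f 75 76 72
f 76 70 77
f 76 77 72
f 77 70 78
f 77 78 72
f 78 70 79
f 78 79 72
f 79 70 80
f 79 80 72
f 80 70 81
f 80 81 72
f 81 70 82
f 81 82 72
f 82 70 83
f 82 83 72
f 83 70 84
f 83 84 72
f 84 70 71
f 84 71 72



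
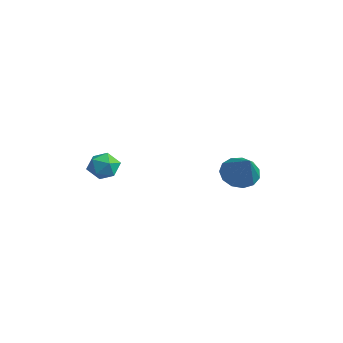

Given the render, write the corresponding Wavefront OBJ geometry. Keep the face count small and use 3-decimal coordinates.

v -3.378 -0.273 0.878
v -2.904 -0.176 1.691
v -3.756 -1.704 1.269
v -3.282 -1.607 2.082
v -4.082 -1.122 1.939
v -3.849 -0.237 1.698
v -2.811 -1.643 1.262
v -2.578 -0.758 1.021
v -2.554 -1.022 1.929
v -3.34 -0.7 2.347
v -3.32 -1.18 0.613
v -4.106 -0.858 1.031
v 2.736 3.302 2.255
v 3.395 3.074 1.496
v 4.184 2.918 3.625
v 3.451 3.643 1.596
v 3.28 4.104 1.905
v 2.936 4.309 2.325
v 2.529 4.195 2.723
v 2.188 3.797 2.972
v 2.021 3.242 2.993
v 2.081 2.705 2.78
v 2.349 2.358 2.4
v 2.74 2.311 1.974
v 3.13 2.578 1.637
f 1 12 6
f 1 6 2
f 1 2 8
f 1 8 11
f 1 11 12
f 2 6 10
f 6 12 5
f 12 11 3
f 11 8 7
f 8 2 9
f 4 10 5
f 4 5 3
f 4 3 7
f 4 7 9
f 4 9 10
f 5 10 6
f 3 5 12
f 7 3 11
f 9 7 8
f 10 9 2
f 14 13 16
f 14 16 15
f 16 13 17
f 16 17 15
f 17 13 18
f 17 18 15
f 18 13 19
f 18 19 15
f 19 13 20
f 19 20 15
f 20 13 21
f 20 21 15
f 21 13 22
f 21 22 15
f 22 13 23
f 22 23 15
f 23 13 24
f 23 24 15
f 24 13 25
f 24 25 15
f 25 13 14
f 25 14 15



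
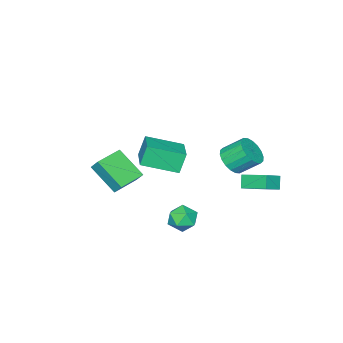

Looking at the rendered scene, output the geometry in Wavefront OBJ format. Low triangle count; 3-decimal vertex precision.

v 2.874 2.842 -0.698
v 3.377 2.719 -1.306
v 1.963 2.161 -1.314
v 2.466 2.038 -1.922
v 2.6 1.689 -1.216
v 3.163 2.11 -0.835
v 2.177 2.77 -1.785
v 2.74 3.191 -1.404
v 2.947 2.674 -1.978
v 3.208 2.006 -1.626
v 2.132 2.874 -0.994
v 2.393 2.206 -0.642
v -0.533 -3.321 -2.969
v -0.47 -4.806 -1.77
v -0.476 -2.806 -2.334
v -0.413 -4.291 -1.135
v 1.013 -3.349 -3.085
v 1.076 -4.834 -1.886
v 1.07 -2.834 -2.45
v 1.133 -4.319 -1.251
v 0.145 -2.552 -0.432
v -0.289 -2.482 0.674
v -1.067 -1.145 -0.995
v -1.5 -1.076 0.111
v 1.36 -1.344 -0.031
v 0.927 -1.275 1.075
v 0.149 0.062 -0.594
v -0.285 0.132 0.512
v -3.524 0.88 -2.25
v -3.682 2.306 -1.718
v -4.479 0.967 -2.768
v -4.638 2.393 -2.236
v -3.142 1.167 -2.904
v -3.301 2.593 -2.372
v -4.098 1.254 -3.422
v -4.256 2.68 -2.89
v -1.727 1.673 0.038
v -1.194 1.414 0.633
v -1.7 2.267 1.458
v -2.233 2.527 0.862
v -1.004 1.689 0.466
v -1.51 2.542 1.29
v -0.957 1.96 0.213
v -1.463 2.814 1.037
v -1.063 2.175 -0.074
v -1.569 3.029 0.75
v -1.3 2.291 -0.339
v -1.806 3.144 0.485
v -1.621 2.284 -0.529
v -2.128 3.137 0.295
v -1.964 2.156 -0.607
v -2.47 3.009 0.217
v -2.26 1.933 -0.558
v -2.766 2.786 0.267
v -2.45 1.658 -0.39
v -2.956 2.511 0.434
v -2.497 1.386 -0.137
v -3.003 2.24 0.687
v -2.391 1.171 0.15
v -2.897 2.025 0.974
v -2.154 1.056 0.415
v -2.66 1.909 1.239
v -1.832 1.063 0.605
v -2.339 1.916 1.429
v -1.49 1.191 0.683
v -1.996 2.044 1.507
f 1 12 6
f 1 6 2
f 1 2 8
f 1 8 11
f 1 11 12
f 2 6 10
f 6 12 5
f 12 11 3
f 11 8 7
f 8 2 9
f 4 10 5
f 4 5 3
f 4 3 7
f 4 7 9
f 4 9 10
f 5 10 6
f 3 5 12
f 7 3 11
f 9 7 8
f 10 9 2
f 14 16 13
f 17 14 13
f 13 16 15
f 15 17 13
f 14 20 16
f 18 14 17
f 18 20 14
f 16 20 15
f 19 17 15
f 15 20 19
f 19 18 17
f 20 18 19
f 22 24 21
f 25 22 21
f 21 24 23
f 23 25 21
f 22 28 24
f 26 22 25
f 26 28 22
f 24 28 23
f 27 25 23
f 23 28 27
f 27 26 25
f 28 26 27
f 30 32 29
f 33 30 29
f 29 32 31
f 31 33 29
f 30 36 32
f 34 30 33
f 34 36 30
f 32 36 31
f 35 33 31
f 31 36 35
f 35 34 33
f 36 34 35
f 38 37 41
f 38 41 39
f 39 41 42
f 39 42 40
f 41 37 43
f 41 43 42
f 42 43 44
f 42 44 40
f 43 37 45
f 43 45 44
f 44 45 46
f 44 46 40
f 45 37 47
f 45 47 46
f 46 47 48
f 46 48 40
f 47 37 49
f 47 49 48
f 48 49 50
f 48 50 40
f 49 37 51
f 49 51 50
f 50 51 52
f 50 52 40
f 51 37 53
f 51 53 52
f 52 53 54
f 52 54 40
f 53 37 55
f 53 55 54
f 54 55 56
f 54 56 40
f 55 37 57
f 55 57 56
f 56 57 58
f 56 58 40
f 57 37 59
f 57 59 58
f 58 59 60
f 58 60 40
f 59 37 61
f 59 61 60
f 60 61 62
f 60 62 40
f 61 37 63
f 61 63 62
f 62 63 64
f 62 64 40
f 63 37 65
f 63 65 64
f 64 65 66
f 64 66 40
f 65 37 38
f 65 38 66
f 66 38 39
f 66 39 40



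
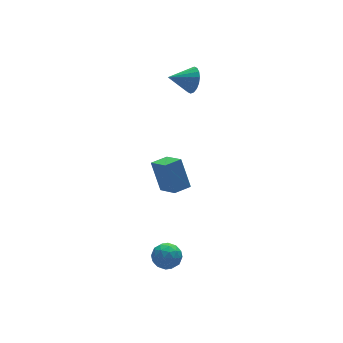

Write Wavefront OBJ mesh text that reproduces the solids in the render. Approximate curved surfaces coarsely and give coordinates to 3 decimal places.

v -1.187 -0.442 -1.563
v -1.265 0.424 -0.045
v -1.357 0.752 -2.254
v -1.434 1.619 -0.735
v -0.226 -0.319 -1.585
v -0.303 0.548 -0.066
v -0.395 0.876 -2.275
v -0.473 1.742 -0.757
v -3.213 -2.497 -3.283
v -2.846 -2.876 -2.683
v -3.374 -3.624 -3.897
v -3.007 -4.003 -3.297
v -3.728 -3.679 -3.182
v -3.629 -2.982 -2.803
v -2.591 -3.518 -3.777
v -2.492 -2.821 -3.398
v -2.461 -3.507 -2.988
v -3.164 -3.607 -2.621
v -3.056 -2.893 -3.959
v -3.759 -2.993 -3.592
v -3.015 -2.588 -2.929
v -3.205 -3.912 -3.651
v -3.629 -3.722 -3.583
v -3.413 -3.945 -3.231
v -3.475 -2.65 -3
v -3.259 -2.873 -2.647
v -3.778 -3.345 -2.941
v -2.961 -3.627 -3.933
v -2.745 -3.85 -3.58
v -2.807 -2.555 -3.349
v -2.591 -2.778 -2.997
v -2.442 -3.155 -3.639
v -2.573 -3.181 -2.756
v -2.668 -3.844 -3.117
v -2.424 -3.558 -3.399
v -2.365 -3.149 -3.176
v -2.986 -3.24 -2.54
v -3.081 -3.902 -2.901
v -3.505 -3.712 -2.833
v -3.447 -3.302 -2.611
v -2.761 -3.611 -2.72
v -3.139 -2.598 -3.679
v -3.234 -3.26 -4.04
v -2.773 -3.198 -3.969
v -2.715 -2.788 -3.747
v -3.552 -2.656 -3.463
v -3.647 -3.319 -3.824
v -3.855 -3.351 -3.404
v -3.796 -2.942 -3.181
v -3.459 -2.889 -3.86
v 1.892 3.45 3.089
v 2.233 3.894 3.688
v 0.648 3.73 3.591
v 2.182 4.14 3.424
v 2.073 4.25 3.093
v 1.929 4.201 2.762
v 1.777 4.003 2.495
v 1.648 3.696 2.346
v 1.567 3.34 2.344
v 1.55 3.006 2.49
v 1.602 2.76 2.755
v 1.71 2.65 3.085
v 1.855 2.699 3.417
v 2.007 2.897 3.683
v 2.136 3.204 3.832
v 2.217 3.56 3.834
f 2 4 1
f 5 2 1
f 1 4 3
f 3 5 1
f 2 8 4
f 6 2 5
f 6 8 2
f 4 8 3
f 7 5 3
f 3 8 7
f 7 6 5
f 8 6 7
f 9 46 25
f 46 20 49
f 25 49 14
f 46 49 25
f 9 25 21
f 25 14 26
f 21 26 10
f 25 26 21
f 9 21 30
f 21 10 31
f 30 31 16
f 21 31 30
f 9 30 42
f 30 16 45
f 42 45 19
f 30 45 42
f 9 42 46
f 42 19 50
f 46 50 20
f 42 50 46
f 10 26 37
f 26 14 40
f 37 40 18
f 26 40 37
f 14 49 27
f 49 20 48
f 27 48 13
f 49 48 27
f 20 50 47
f 50 19 43
f 47 43 11
f 50 43 47
f 19 45 44
f 45 16 32
f 44 32 15
f 45 32 44
f 16 31 36
f 31 10 33
f 36 33 17
f 31 33 36
f 12 38 24
f 38 18 39
f 24 39 13
f 38 39 24
f 12 24 22
f 24 13 23
f 22 23 11
f 24 23 22
f 12 22 29
f 22 11 28
f 29 28 15
f 22 28 29
f 12 29 34
f 29 15 35
f 34 35 17
f 29 35 34
f 12 34 38
f 34 17 41
f 38 41 18
f 34 41 38
f 13 39 27
f 39 18 40
f 27 40 14
f 39 40 27
f 11 23 47
f 23 13 48
f 47 48 20
f 23 48 47
f 15 28 44
f 28 11 43
f 44 43 19
f 28 43 44
f 17 35 36
f 35 15 32
f 36 32 16
f 35 32 36
f 18 41 37
f 41 17 33
f 37 33 10
f 41 33 37
f 52 51 54
f 52 54 53
f 54 51 55
f 54 55 53
f 55 51 56
f 55 56 53
f 56 51 57
f 56 57 53
f 57 51 58
f 57 58 53
f 58 51 59
f 58 59 53
f 59 51 60
f 59 60 53
f 60 51 61
f 60 61 53
f 61 51 62
f 61 62 53
f 62 51 63
f 62 63 53
f 63 51 64
f 63 64 53
f 64 51 65
f 64 65 53
f 65 51 66
f 65 66 53
f 66 51 52
f 66 52 53



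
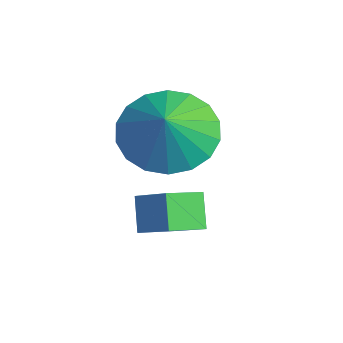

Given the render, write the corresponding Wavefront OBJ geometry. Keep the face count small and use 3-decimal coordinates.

v -1.145 3.593 -1.153
v -0.559 4.482 -1.259
v -0.455 3.247 -0.247
v -0.898 4.614 -0.951
v -1.286 4.544 -0.684
v -1.645 4.285 -0.509
v -1.906 3.889 -0.462
v -2.015 3.434 -0.552
v -1.952 3.011 -0.761
v -1.73 2.703 -1.047
v -1.391 2.571 -1.355
v -1.004 2.642 -1.623
v -0.644 2.901 -1.798
v -0.384 3.296 -1.845
v -0.274 3.751 -1.755
v -0.337 4.174 -1.546
v -0.203 2.563 -3.282
v -0.746 2.719 -2.594
v -0.349 3.417 -3.591
v -0.892 3.573 -2.904
v 0.612 2.907 -2.716
v 0.069 3.063 -2.029
v 0.466 3.761 -3.026
v -0.077 3.917 -2.338
f 2 1 4
f 2 4 3
f 4 1 5
f 4 5 3
f 5 1 6
f 5 6 3
f 6 1 7
f 6 7 3
f 7 1 8
f 7 8 3
f 8 1 9
f 8 9 3
f 9 1 10
f 9 10 3
f 10 1 11
f 10 11 3
f 11 1 12
f 11 12 3
f 12 1 13
f 12 13 3
f 13 1 14
f 13 14 3
f 14 1 15
f 14 15 3
f 15 1 16
f 15 16 3
f 16 1 2
f 16 2 3
f 18 20 17
f 21 18 17
f 17 20 19
f 19 21 17
f 18 24 20
f 22 18 21
f 22 24 18
f 20 24 19
f 23 21 19
f 19 24 23
f 23 22 21
f 24 22 23



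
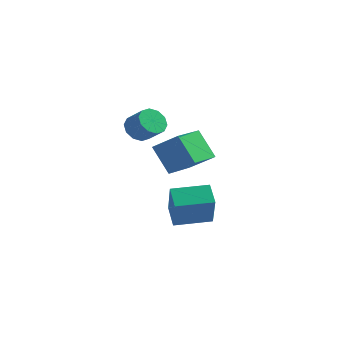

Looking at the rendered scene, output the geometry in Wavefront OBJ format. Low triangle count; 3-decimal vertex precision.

v -2.786 0.618 2.787
v -2.368 1.194 2.422
v -1.437 0.979 3.147
v -1.854 0.402 3.513
v -2.614 1.399 2.799
v -1.683 1.184 3.524
v -2.926 1.305 3.171
v -1.994 1.09 3.897
v -3.184 0.949 3.397
v -2.252 0.734 4.122
v -3.29 0.466 3.39
v -2.358 0.251 4.115
v -3.203 0.041 3.153
v -2.272 -0.174 3.878
v -2.957 -0.164 2.776
v -2.026 -0.379 3.501
v -2.646 -0.07 2.403
v -1.714 -0.285 3.129
v -2.388 0.286 2.178
v -1.456 0.071 2.903
v -2.282 0.769 2.185
v -1.35 0.554 2.91
v -2.622 1.597 1.301
v -1.257 1.644 2.263
v -2.531 3.402 1.084
v -1.167 3.449 2.046
v -1.593 1.371 -0.146
v -0.229 1.418 0.816
v -1.503 3.176 -0.363
v -0.138 3.223 0.599
v -1.597 1.788 -3.701
v -2.329 2.585 -3.018
v -0.141 3.019 -3.576
v -0.874 3.816 -2.893
v -0.966 0.864 -1.947
v -1.699 1.661 -1.264
v 0.489 2.095 -1.822
v -0.243 2.892 -1.139
f 2 1 5
f 2 5 3
f 3 5 6
f 3 6 4
f 5 1 7
f 5 7 6
f 6 7 8
f 6 8 4
f 7 1 9
f 7 9 8
f 8 9 10
f 8 10 4
f 9 1 11
f 9 11 10
f 10 11 12
f 10 12 4
f 11 1 13
f 11 13 12
f 12 13 14
f 12 14 4
f 13 1 15
f 13 15 14
f 14 15 16
f 14 16 4
f 15 1 17
f 15 17 16
f 16 17 18
f 16 18 4
f 17 1 19
f 17 19 18
f 18 19 20
f 18 20 4
f 19 1 21
f 19 21 20
f 20 21 22
f 20 22 4
f 21 1 2
f 21 2 22
f 22 2 3
f 22 3 4
f 24 26 23
f 27 24 23
f 23 26 25
f 25 27 23
f 24 30 26
f 28 24 27
f 28 30 24
f 26 30 25
f 29 27 25
f 25 30 29
f 29 28 27
f 30 28 29
f 32 34 31
f 35 32 31
f 31 34 33
f 33 35 31
f 32 38 34
f 36 32 35
f 36 38 32
f 34 38 33
f 37 35 33
f 33 38 37
f 37 36 35
f 38 36 37



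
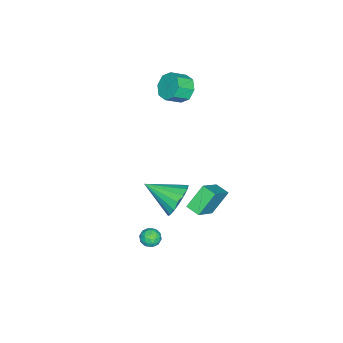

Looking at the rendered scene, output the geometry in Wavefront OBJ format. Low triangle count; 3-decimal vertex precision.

v 3.186 1.475 0.71
v 3.951 1.829 1.385
v 3.294 -0.395 1.57
v 3.51 1.92 1.639
v 2.995 1.909 1.68
v 2.523 1.799 1.499
v 2.204 1.614 1.137
v 2.109 1.397 0.678
v 2.261 1.198 0.226
v 2.625 1.062 -0.116
v 3.118 1.021 -0.267
v 3.626 1.083 -0.195
v 4.033 1.236 0.084
v 4.246 1.442 0.507
v 4.217 1.657 0.977
v -4.188 -1.03 2.723
v -3.53 -0.933 2.102
v -2.834 -1.594 2.736
v -3.492 -1.69 3.357
v -3.508 -0.439 2.593
v -2.812 -1.1 3.227
v -3.884 -0.291 3.16
v -3.189 -0.952 3.794
v -4.439 -0.576 3.471
v -3.743 -1.237 4.105
v -4.846 -1.126 3.344
v -4.15 -1.787 3.978
v -4.868 -1.62 2.853
v -4.172 -2.281 3.487
v -4.491 -1.768 2.286
v -3.796 -2.429 2.92
v -3.937 -1.483 1.975
v -3.241 -2.144 2.609
v -1.378 1.035 -4.693
v -2.362 1.627 -3.508
v -1.105 1.851 -4.874
v -2.088 2.443 -3.689
v 0.228 0.817 -3.251
v -0.755 1.409 -2.066
v 0.502 1.633 -3.432
v -0.482 2.225 -2.247
v 2.711 0.248 -3.745
v 3.188 -0.161 -3.616
v 2.272 -0.459 -4.364
v 2.749 -0.868 -4.235
v 2.326 -0.715 -3.778
v 2.597 -0.277 -3.396
v 2.863 -0.343 -4.584
v 3.134 0.095 -4.202
v 3.282 -0.526 -4.134
v 2.95 -0.756 -3.636
v 2.51 0.136 -4.344
v 2.178 -0.094 -3.846
v 2.988 0.106 -3.626
v 2.472 -0.726 -4.354
v 2.223 -0.636 -4.086
v 2.503 -0.876 -4.01
v 2.641 0.037 -3.497
v 2.921 -0.203 -3.421
v 2.414 -0.529 -3.516
v 2.539 -0.417 -4.559
v 2.819 -0.657 -4.483
v 2.957 0.256 -3.97
v 3.237 0.016 -3.894
v 3.046 -0.091 -4.464
v 3.324 -0.349 -3.855
v 3.065 -0.765 -4.219
v 3.133 -0.456 -4.424
v 3.292 -0.199 -4.199
v 3.128 -0.484 -3.562
v 2.87 -0.9 -3.926
v 2.621 -0.81 -3.658
v 2.781 -0.553 -3.433
v 3.183 -0.699 -3.867
v 2.59 0.28 -4.054
v 2.332 -0.136 -4.418
v 2.679 -0.067 -4.547
v 2.839 0.19 -4.322
v 2.395 0.145 -3.761
v 2.136 -0.271 -4.125
v 2.168 -0.421 -3.781
v 2.327 -0.164 -3.556
v 2.277 0.079 -4.113
f 2 1 4
f 2 4 3
f 4 1 5
f 4 5 3
f 5 1 6
f 5 6 3
f 6 1 7
f 6 7 3
f 7 1 8
f 7 8 3
f 8 1 9
f 8 9 3
f 9 1 10
f 9 10 3
f 10 1 11
f 10 11 3
f 11 1 12
f 11 12 3
f 12 1 13
f 12 13 3
f 13 1 14
f 13 14 3
f 14 1 15
f 14 15 3
f 15 1 2
f 15 2 3
f 17 16 20
f 17 20 18
f 18 20 21
f 18 21 19
f 20 16 22
f 20 22 21
f 21 22 23
f 21 23 19
f 22 16 24
f 22 24 23
f 23 24 25
f 23 25 19
f 24 16 26
f 24 26 25
f 25 26 27
f 25 27 19
f 26 16 28
f 26 28 27
f 27 28 29
f 27 29 19
f 28 16 30
f 28 30 29
f 29 30 31
f 29 31 19
f 30 16 32
f 30 32 31
f 31 32 33
f 31 33 19
f 32 16 17
f 32 17 33
f 33 17 18
f 33 18 19
f 35 37 34
f 38 35 34
f 34 37 36
f 36 38 34
f 35 41 37
f 39 35 38
f 39 41 35
f 37 41 36
f 40 38 36
f 36 41 40
f 40 39 38
f 41 39 40
f 42 79 58
f 79 53 82
f 58 82 47
f 79 82 58
f 42 58 54
f 58 47 59
f 54 59 43
f 58 59 54
f 42 54 63
f 54 43 64
f 63 64 49
f 54 64 63
f 42 63 75
f 63 49 78
f 75 78 52
f 63 78 75
f 42 75 79
f 75 52 83
f 79 83 53
f 75 83 79
f 43 59 70
f 59 47 73
f 70 73 51
f 59 73 70
f 47 82 60
f 82 53 81
f 60 81 46
f 82 81 60
f 53 83 80
f 83 52 76
f 80 76 44
f 83 76 80
f 52 78 77
f 78 49 65
f 77 65 48
f 78 65 77
f 49 64 69
f 64 43 66
f 69 66 50
f 64 66 69
f 45 71 57
f 71 51 72
f 57 72 46
f 71 72 57
f 45 57 55
f 57 46 56
f 55 56 44
f 57 56 55
f 45 55 62
f 55 44 61
f 62 61 48
f 55 61 62
f 45 62 67
f 62 48 68
f 67 68 50
f 62 68 67
f 45 67 71
f 67 50 74
f 71 74 51
f 67 74 71
f 46 72 60
f 72 51 73
f 60 73 47
f 72 73 60
f 44 56 80
f 56 46 81
f 80 81 53
f 56 81 80
f 48 61 77
f 61 44 76
f 77 76 52
f 61 76 77
f 50 68 69
f 68 48 65
f 69 65 49
f 68 65 69
f 51 74 70
f 74 50 66
f 70 66 43
f 74 66 70



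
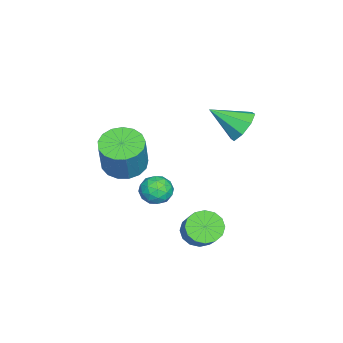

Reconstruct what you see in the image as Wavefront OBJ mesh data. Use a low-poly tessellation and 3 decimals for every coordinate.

v 0.461 -1.564 0.11
v 1.071 -1.321 -0.327
v 1.269 -1.979 1.007
v 1.879 -1.736 0.57
v 1.396 -1.208 0.902
v 0.897 -0.951 0.348
v 1.443 -2.349 0.332
v 0.944 -2.092 -0.222
v 1.678 -1.806 -0.189
v 1.649 -1.101 0.163
v 0.691 -2.199 0.517
v 0.662 -1.494 0.869
v 0.695 -1.406 -0.187
v 1.645 -1.894 0.867
v 1.361 -1.583 1.062
v 1.72 -1.441 0.805
v 0.593 -1.189 0.209
v 0.952 -1.046 -0.047
v 1.143 -0.979 0.675
v 1.388 -2.254 0.727
v 1.747 -2.111 0.471
v 0.62 -1.859 -0.125
v 0.979 -1.717 -0.382
v 1.197 -2.321 0.005
v 1.411 -1.548 -0.363
v 1.885 -1.792 0.164
v 1.629 -2.152 0.024
v 1.336 -2.002 -0.301
v 1.394 -1.134 -0.156
v 1.868 -1.378 0.371
v 1.585 -1.067 0.566
v 1.291 -0.917 0.24
v 1.75 -1.419 -0.075
v 0.472 -1.922 0.309
v 0.946 -2.166 0.836
v 1.049 -2.383 0.44
v 0.755 -2.233 0.114
v 0.455 -1.508 0.516
v 0.929 -1.752 1.043
v 1.004 -1.298 0.981
v 0.711 -1.148 0.656
v 0.59 -1.881 0.755
v 0.436 -3.221 1.306
v 1.274 -2.793 0.938
v 1.982 -2.711 2.646
v 1.144 -3.139 3.014
v 0.987 -2.418 1.039
v 1.695 -2.336 2.746
v 0.574 -2.226 1.202
v 1.282 -2.144 2.909
v 0.129 -2.262 1.388
v 0.837 -2.18 3.095
v -0.245 -2.518 1.555
v 0.463 -2.436 3.262
v -0.464 -2.935 1.666
v 0.245 -2.853 3.373
v -0.476 -3.417 1.694
v 0.232 -3.336 3.401
v -0.279 -3.855 1.634
v 0.429 -3.773 3.341
v 0.081 -4.147 1.498
v 0.79 -4.065 3.205
v 0.523 -4.227 1.319
v 1.231 -4.145 3.026
v 0.945 -4.077 1.136
v 1.653 -3.995 2.844
v 1.25 -3.73 0.993
v 1.958 -3.648 2.7
v 1.369 -3.267 0.922
v 2.077 -3.185 2.629
v -3.891 0.987 1.466
v -2.972 1.161 1.561
v -3.709 -0.507 2.454
v -3.365 1.46 2.085
v -4.066 1.482 2.245
v -4.664 1.213 1.949
v -4.809 0.812 1.37
v -4.416 0.513 0.847
v -3.715 0.492 0.686
v -3.117 0.76 0.982
v 0.673 0.119 -2.319
v 1.204 -0.497 -2.567
v 2.337 0.005 -1.389
v 1.807 0.621 -1.141
v 1.308 -0.15 -2.816
v 2.442 0.352 -1.638
v 1.243 0.27 -2.931
v 2.376 0.772 -1.754
v 1.025 0.649 -2.883
v 2.158 1.151 -1.705
v 0.712 0.886 -2.683
v 1.846 1.388 -1.506
v 0.39 0.917 -2.386
v 1.523 1.419 -1.209
v 0.143 0.735 -2.071
v 1.276 1.237 -0.893
v 0.038 0.388 -1.822
v 1.172 0.89 -0.644
v 0.104 -0.032 -1.706
v 1.237 0.47 -0.529
v 0.322 -0.411 -1.755
v 1.455 0.091 -0.577
v 0.634 -0.648 -1.954
v 1.768 -0.146 -0.777
v 0.957 -0.679 -2.251
v 2.09 -0.177 -1.074
f 1 38 17
f 38 12 41
f 17 41 6
f 38 41 17
f 1 17 13
f 17 6 18
f 13 18 2
f 17 18 13
f 1 13 22
f 13 2 23
f 22 23 8
f 13 23 22
f 1 22 34
f 22 8 37
f 34 37 11
f 22 37 34
f 1 34 38
f 34 11 42
f 38 42 12
f 34 42 38
f 2 18 29
f 18 6 32
f 29 32 10
f 18 32 29
f 6 41 19
f 41 12 40
f 19 40 5
f 41 40 19
f 12 42 39
f 42 11 35
f 39 35 3
f 42 35 39
f 11 37 36
f 37 8 24
f 36 24 7
f 37 24 36
f 8 23 28
f 23 2 25
f 28 25 9
f 23 25 28
f 4 30 16
f 30 10 31
f 16 31 5
f 30 31 16
f 4 16 14
f 16 5 15
f 14 15 3
f 16 15 14
f 4 14 21
f 14 3 20
f 21 20 7
f 14 20 21
f 4 21 26
f 21 7 27
f 26 27 9
f 21 27 26
f 4 26 30
f 26 9 33
f 30 33 10
f 26 33 30
f 5 31 19
f 31 10 32
f 19 32 6
f 31 32 19
f 3 15 39
f 15 5 40
f 39 40 12
f 15 40 39
f 7 20 36
f 20 3 35
f 36 35 11
f 20 35 36
f 9 27 28
f 27 7 24
f 28 24 8
f 27 24 28
f 10 33 29
f 33 9 25
f 29 25 2
f 33 25 29
f 44 43 47
f 44 47 45
f 45 47 48
f 45 48 46
f 47 43 49
f 47 49 48
f 48 49 50
f 48 50 46
f 49 43 51
f 49 51 50
f 50 51 52
f 50 52 46
f 51 43 53
f 51 53 52
f 52 53 54
f 52 54 46
f 53 43 55
f 53 55 54
f 54 55 56
f 54 56 46
f 55 43 57
f 55 57 56
f 56 57 58
f 56 58 46
f 57 43 59
f 57 59 58
f 58 59 60
f 58 60 46
f 59 43 61
f 59 61 60
f 60 61 62
f 60 62 46
f 61 43 63
f 61 63 62
f 62 63 64
f 62 64 46
f 63 43 65
f 63 65 64
f 64 65 66
f 64 66 46
f 65 43 67
f 65 67 66
f 66 67 68
f 66 68 46
f 67 43 69
f 67 69 68
f 68 69 70
f 68 70 46
f 69 43 44
f 69 44 70
f 70 44 45
f 70 45 46
f 72 71 74
f 72 74 73
f 74 71 75
f 74 75 73
f 75 71 76
f 75 76 73
f 76 71 77
f 76 77 73
f 77 71 78
f 77 78 73
f 78 71 79
f 78 79 73
f 79 71 80
f 79 80 73
f 80 71 72
f 80 72 73
f 82 81 85
f 82 85 83
f 83 85 86
f 83 86 84
f 85 81 87
f 85 87 86
f 86 87 88
f 86 88 84
f 87 81 89
f 87 89 88
f 88 89 90
f 88 90 84
f 89 81 91
f 89 91 90
f 90 91 92
f 90 92 84
f 91 81 93
f 91 93 92
f 92 93 94
f 92 94 84
f 93 81 95
f 93 95 94
f 94 95 96
f 94 96 84
f 95 81 97
f 95 97 96
f 96 97 98
f 96 98 84
f 97 81 99
f 97 99 98
f 98 99 100
f 98 100 84
f 99 81 101
f 99 101 100
f 100 101 102
f 100 102 84
f 101 81 103
f 101 103 102
f 102 103 104
f 102 104 84
f 103 81 105
f 103 105 104
f 104 105 106
f 104 106 84
f 105 81 82
f 105 82 106
f 106 82 83
f 106 83 84



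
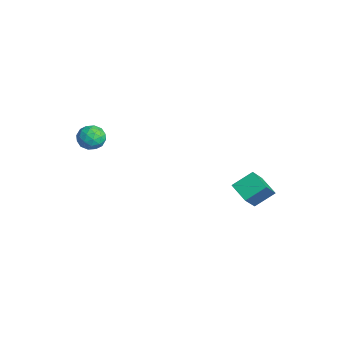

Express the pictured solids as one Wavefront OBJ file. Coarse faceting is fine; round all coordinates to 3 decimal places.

v -3.209 -3.138 -0.194
v -2.553 -3.188 -0.667
v -3.627 -4.292 -0.653
v -2.971 -4.342 -1.126
v -2.896 -4.404 -0.322
v -2.638 -3.691 -0.039
v -3.542 -3.789 -1.281
v -3.284 -3.076 -0.998
v -2.76 -3.59 -1.339
v -2.36 -3.97 -0.746
v -3.82 -3.51 -0.574
v -3.42 -3.89 0.019
v -2.844 -3.062 -0.39
v -3.336 -4.418 -0.93
v -3.291 -4.455 -0.457
v -2.906 -4.484 -0.735
v -2.894 -3.358 -0.021
v -2.509 -3.387 -0.299
v -2.71 -4.102 -0.096
v -3.671 -4.093 -1.021
v -3.286 -4.122 -1.299
v -3.274 -2.996 -0.585
v -2.889 -3.025 -0.863
v -3.47 -3.378 -1.224
v -2.58 -3.327 -1.063
v -2.826 -4.005 -1.333
v -3.162 -3.68 -1.424
v -3.01 -3.261 -1.258
v -2.346 -3.551 -0.715
v -2.591 -4.229 -0.985
v -2.547 -4.266 -0.512
v -2.395 -3.846 -0.346
v -2.467 -3.787 -1.11
v -3.589 -3.251 -0.335
v -3.834 -3.929 -0.605
v -3.785 -3.634 -0.974
v -3.633 -3.214 -0.808
v -3.354 -3.475 0.013
v -3.6 -4.153 -0.257
v -3.17 -4.219 -0.062
v -3.018 -3.8 0.104
v -3.713 -3.693 -0.21
v 2.861 2.773 -3.392
v 1.85 2.459 -2.894
v 2.874 3.869 -2.674
v 1.863 3.555 -2.176
v 3.817 1.865 -2.024
v 2.806 1.551 -1.526
v 3.83 2.961 -1.306
v 2.819 2.647 -0.808
f 1 38 17
f 38 12 41
f 17 41 6
f 38 41 17
f 1 17 13
f 17 6 18
f 13 18 2
f 17 18 13
f 1 13 22
f 13 2 23
f 22 23 8
f 13 23 22
f 1 22 34
f 22 8 37
f 34 37 11
f 22 37 34
f 1 34 38
f 34 11 42
f 38 42 12
f 34 42 38
f 2 18 29
f 18 6 32
f 29 32 10
f 18 32 29
f 6 41 19
f 41 12 40
f 19 40 5
f 41 40 19
f 12 42 39
f 42 11 35
f 39 35 3
f 42 35 39
f 11 37 36
f 37 8 24
f 36 24 7
f 37 24 36
f 8 23 28
f 23 2 25
f 28 25 9
f 23 25 28
f 4 30 16
f 30 10 31
f 16 31 5
f 30 31 16
f 4 16 14
f 16 5 15
f 14 15 3
f 16 15 14
f 4 14 21
f 14 3 20
f 21 20 7
f 14 20 21
f 4 21 26
f 21 7 27
f 26 27 9
f 21 27 26
f 4 26 30
f 26 9 33
f 30 33 10
f 26 33 30
f 5 31 19
f 31 10 32
f 19 32 6
f 31 32 19
f 3 15 39
f 15 5 40
f 39 40 12
f 15 40 39
f 7 20 36
f 20 3 35
f 36 35 11
f 20 35 36
f 9 27 28
f 27 7 24
f 28 24 8
f 27 24 28
f 10 33 29
f 33 9 25
f 29 25 2
f 33 25 29
f 44 46 43
f 47 44 43
f 43 46 45
f 45 47 43
f 44 50 46
f 48 44 47
f 48 50 44
f 46 50 45
f 49 47 45
f 45 50 49
f 49 48 47
f 50 48 49



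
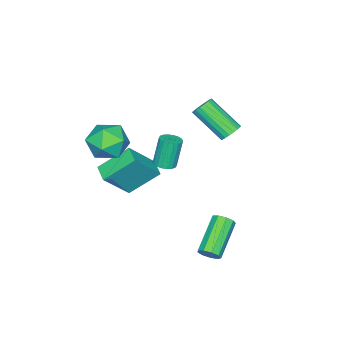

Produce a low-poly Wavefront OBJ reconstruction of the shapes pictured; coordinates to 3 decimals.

v 0.285 -2.893 -1.829
v 1.544 -3.468 -0.263
v 0.875 -2.136 -2.026
v 2.134 -2.711 -0.46
v 1.306 -4.009 -3.06
v 2.565 -4.584 -1.494
v 1.896 -3.252 -3.257
v 3.155 -3.827 -1.691
v 3.533 2.366 -3.939
v 3.758 2.651 -3.487
v 1.991 2.299 -2.388
v 1.767 2.014 -2.841
v 3.561 2.903 -3.722
v 1.794 2.551 -2.624
v 3.352 2.904 -4.059
v 1.585 2.551 -2.961
v 3.227 2.653 -4.34
v 1.46 2.301 -3.241
v 3.246 2.268 -4.433
v 1.479 1.915 -3.335
v 3.399 1.929 -4.295
v 1.632 1.576 -3.197
v 3.615 1.794 -3.991
v 1.848 1.442 -2.893
v 3.793 1.928 -3.662
v 2.026 1.575 -2.564
v 3.849 2.266 -3.463
v 2.082 1.914 -2.365
v 1.774 -3.226 0.374
v 2.596 -3 1.156
v 2.484 -4.94 0.124
v 3.306 -4.714 0.906
v 2.204 -4.828 1.241
v 1.765 -3.769 1.395
v 3.315 -4.171 -0.115
v 2.876 -3.112 0.039
v 3.547 -3.584 0.854
v 2.861 -3.99 1.692
v 2.219 -3.95 -0.412
v 1.533 -4.356 0.426
v 2.209 -0.975 0.104
v 2.717 -0.778 0.233
v 2.299 -0.707 1.766
v 1.791 -0.905 1.636
v 2.586 -0.57 0.188
v 2.169 -0.5 1.72
v 2.381 -0.443 0.126
v 1.963 -0.372 1.659
v 2.142 -0.421 0.06
v 1.724 -0.35 1.592
v 1.916 -0.509 0.002
v 1.498 -0.438 1.535
v 1.748 -0.689 -0.035
v 1.33 -0.619 1.497
v 1.671 -0.926 -0.045
v 1.254 -0.856 1.487
v 1.701 -1.173 -0.026
v 1.283 -1.102 1.507
v 1.831 -1.38 0.02
v 1.414 -1.31 1.552
v 2.037 -1.508 0.081
v 1.619 -1.437 1.614
v 2.276 -1.53 0.148
v 1.858 -1.459 1.68
v 2.502 -1.442 0.205
v 2.084 -1.371 1.738
v 2.67 -1.261 0.243
v 2.252 -1.191 1.775
v 2.746 -1.024 0.253
v 2.329 -0.954 1.785
v -0.848 0.702 1.083
v -0.55 1.034 1.485
v -0.515 -0.591 2.799
v -0.812 -0.922 2.397
v -0.805 1.079 1.548
v -0.77 -0.546 2.862
v -1.069 1.05 1.519
v -1.034 -0.575 2.833
v -1.289 0.952 1.404
v -1.254 -0.673 2.717
v -1.422 0.805 1.225
v -1.386 -0.82 2.539
v -1.44 0.637 1.018
v -1.405 -0.988 2.332
v -1.342 0.482 0.824
v -1.307 -1.143 2.138
v -1.145 0.371 0.681
v -1.11 -1.254 1.995
v -0.89 0.326 0.618
v -0.855 -1.299 1.932
v -0.626 0.355 0.647
v -0.591 -1.27 1.961
v -0.406 0.453 0.763
v -0.371 -1.172 2.076
v -0.274 0.6 0.941
v -0.238 -1.025 2.255
v -0.255 0.768 1.148
v -0.22 -0.857 2.462
v -0.353 0.923 1.342
v -0.318 -0.702 2.656
f 2 4 1
f 5 2 1
f 1 4 3
f 3 5 1
f 2 8 4
f 6 2 5
f 6 8 2
f 4 8 3
f 7 5 3
f 3 8 7
f 7 6 5
f 8 6 7
f 10 9 13
f 10 13 11
f 11 13 14
f 11 14 12
f 13 9 15
f 13 15 14
f 14 15 16
f 14 16 12
f 15 9 17
f 15 17 16
f 16 17 18
f 16 18 12
f 17 9 19
f 17 19 18
f 18 19 20
f 18 20 12
f 19 9 21
f 19 21 20
f 20 21 22
f 20 22 12
f 21 9 23
f 21 23 22
f 22 23 24
f 22 24 12
f 23 9 25
f 23 25 24
f 24 25 26
f 24 26 12
f 25 9 27
f 25 27 26
f 26 27 28
f 26 28 12
f 27 9 10
f 27 10 28
f 28 10 11
f 28 11 12
f 29 40 34
f 29 34 30
f 29 30 36
f 29 36 39
f 29 39 40
f 30 34 38
f 34 40 33
f 40 39 31
f 39 36 35
f 36 30 37
f 32 38 33
f 32 33 31
f 32 31 35
f 32 35 37
f 32 37 38
f 33 38 34
f 31 33 40
f 35 31 39
f 37 35 36
f 38 37 30
f 42 41 45
f 42 45 43
f 43 45 46
f 43 46 44
f 45 41 47
f 45 47 46
f 46 47 48
f 46 48 44
f 47 41 49
f 47 49 48
f 48 49 50
f 48 50 44
f 49 41 51
f 49 51 50
f 50 51 52
f 50 52 44
f 51 41 53
f 51 53 52
f 52 53 54
f 52 54 44
f 53 41 55
f 53 55 54
f 54 55 56
f 54 56 44
f 55 41 57
f 55 57 56
f 56 57 58
f 56 58 44
f 57 41 59
f 57 59 58
f 58 59 60
f 58 60 44
f 59 41 61
f 59 61 60
f 60 61 62
f 60 62 44
f 61 41 63
f 61 63 62
f 62 63 64
f 62 64 44
f 63 41 65
f 63 65 64
f 64 65 66
f 64 66 44
f 65 41 67
f 65 67 66
f 66 67 68
f 66 68 44
f 67 41 69
f 67 69 68
f 68 69 70
f 68 70 44
f 69 41 42
f 69 42 70
f 70 42 43
f 70 43 44
f 72 71 75
f 72 75 73
f 73 75 76
f 73 76 74
f 75 71 77
f 75 77 76
f 76 77 78
f 76 78 74
f 77 71 79
f 77 79 78
f 78 79 80
f 78 80 74
f 79 71 81
f 79 81 80
f 80 81 82
f 80 82 74
f 81 71 83
f 81 83 82
f 82 83 84
f 82 84 74
f 83 71 85
f 83 85 84
f 84 85 86
f 84 86 74
f 85 71 87
f 85 87 86
f 86 87 88
f 86 88 74
f 87 71 89
f 87 89 88
f 88 89 90
f 88 90 74
f 89 71 91
f 89 91 90
f 90 91 92
f 90 92 74
f 91 71 93
f 91 93 92
f 92 93 94
f 92 94 74
f 93 71 95
f 93 95 94
f 94 95 96
f 94 96 74
f 95 71 97
f 95 97 96
f 96 97 98
f 96 98 74
f 97 71 99
f 97 99 98
f 98 99 100
f 98 100 74
f 99 71 72
f 99 72 100
f 100 72 73
f 100 73 74

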